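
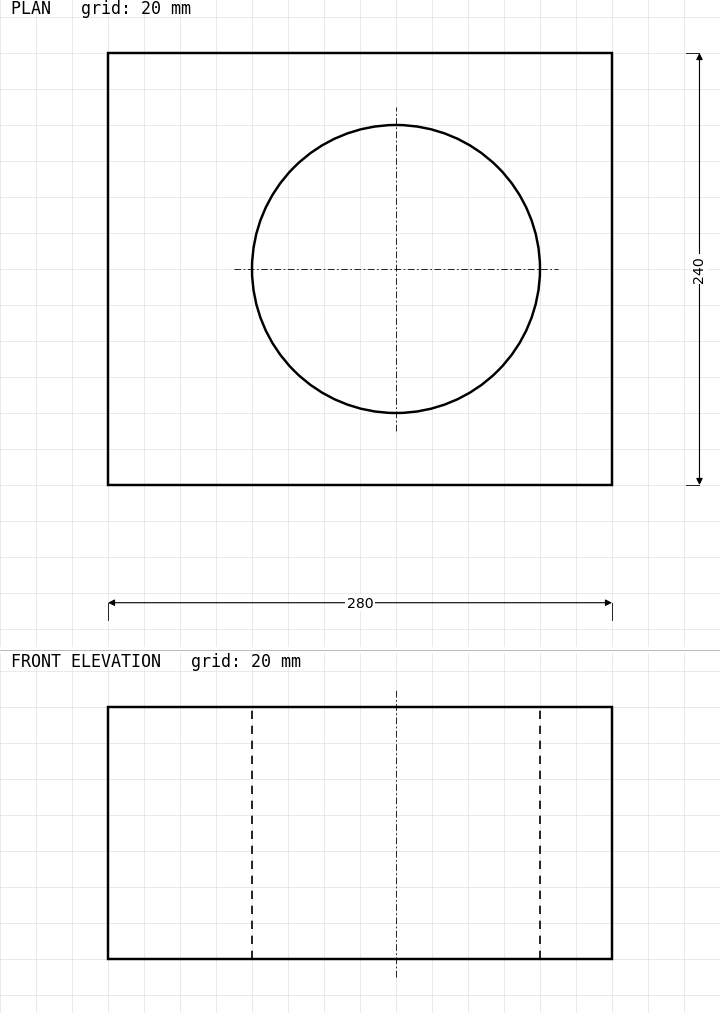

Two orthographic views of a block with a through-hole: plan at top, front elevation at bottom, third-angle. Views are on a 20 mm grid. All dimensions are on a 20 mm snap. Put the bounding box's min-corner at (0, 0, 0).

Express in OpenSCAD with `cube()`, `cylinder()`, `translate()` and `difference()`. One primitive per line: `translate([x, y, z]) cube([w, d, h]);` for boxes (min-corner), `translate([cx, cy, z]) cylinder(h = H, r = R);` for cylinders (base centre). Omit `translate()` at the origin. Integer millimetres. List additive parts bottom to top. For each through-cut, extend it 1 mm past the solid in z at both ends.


difference() {
  cube([280, 240, 140]);
  translate([160, 120, -1]) cylinder(h = 142, r = 80);
}


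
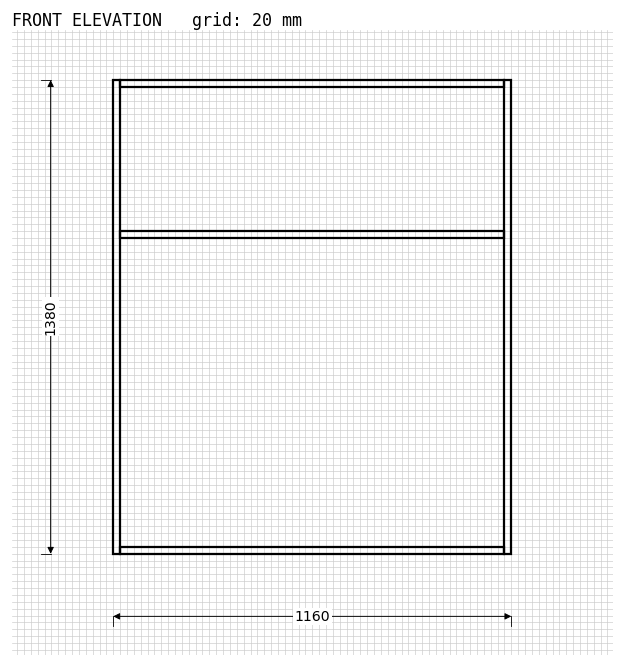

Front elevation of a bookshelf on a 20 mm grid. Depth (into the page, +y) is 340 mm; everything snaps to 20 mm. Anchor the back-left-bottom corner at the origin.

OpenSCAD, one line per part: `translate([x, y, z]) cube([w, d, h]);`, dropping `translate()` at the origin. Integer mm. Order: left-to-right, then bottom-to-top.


cube([20, 340, 1380]);
translate([20, 0, 0]) cube([1120, 340, 20]);
translate([20, 0, 920]) cube([1120, 340, 20]);
translate([20, 0, 1360]) cube([1120, 340, 20]);
translate([1140, 0, 0]) cube([20, 340, 1380]);


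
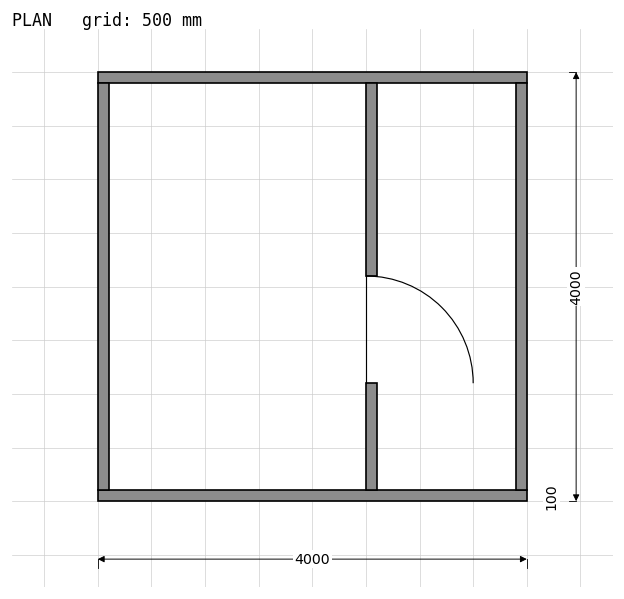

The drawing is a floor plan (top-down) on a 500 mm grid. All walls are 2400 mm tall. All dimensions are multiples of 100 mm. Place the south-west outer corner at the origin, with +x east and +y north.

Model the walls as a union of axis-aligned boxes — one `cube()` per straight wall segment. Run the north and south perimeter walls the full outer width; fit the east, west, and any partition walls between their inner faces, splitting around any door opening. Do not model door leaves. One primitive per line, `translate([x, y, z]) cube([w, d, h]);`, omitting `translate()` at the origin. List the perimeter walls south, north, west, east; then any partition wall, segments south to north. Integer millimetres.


cube([4000, 100, 2400]);
translate([0, 3900, 0]) cube([4000, 100, 2400]);
translate([0, 100, 0]) cube([100, 3800, 2400]);
translate([3900, 100, 0]) cube([100, 3800, 2400]);
translate([2500, 100, 0]) cube([100, 1000, 2400]);
translate([2500, 2100, 0]) cube([100, 1800, 2400]);


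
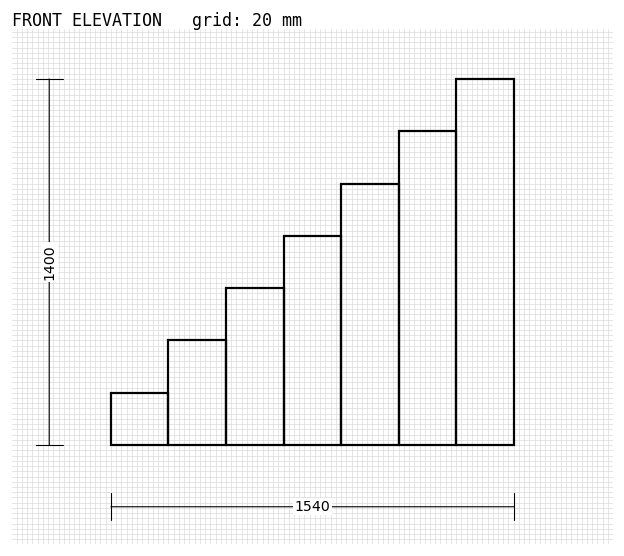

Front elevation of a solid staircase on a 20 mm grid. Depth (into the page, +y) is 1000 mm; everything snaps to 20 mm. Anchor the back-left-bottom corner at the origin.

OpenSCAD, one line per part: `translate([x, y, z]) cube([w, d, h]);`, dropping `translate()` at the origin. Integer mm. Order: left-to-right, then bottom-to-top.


cube([220, 1000, 200]);
translate([220, 0, 0]) cube([220, 1000, 400]);
translate([440, 0, 0]) cube([220, 1000, 600]);
translate([660, 0, 0]) cube([220, 1000, 800]);
translate([880, 0, 0]) cube([220, 1000, 1000]);
translate([1100, 0, 0]) cube([220, 1000, 1200]);
translate([1320, 0, 0]) cube([220, 1000, 1400]);


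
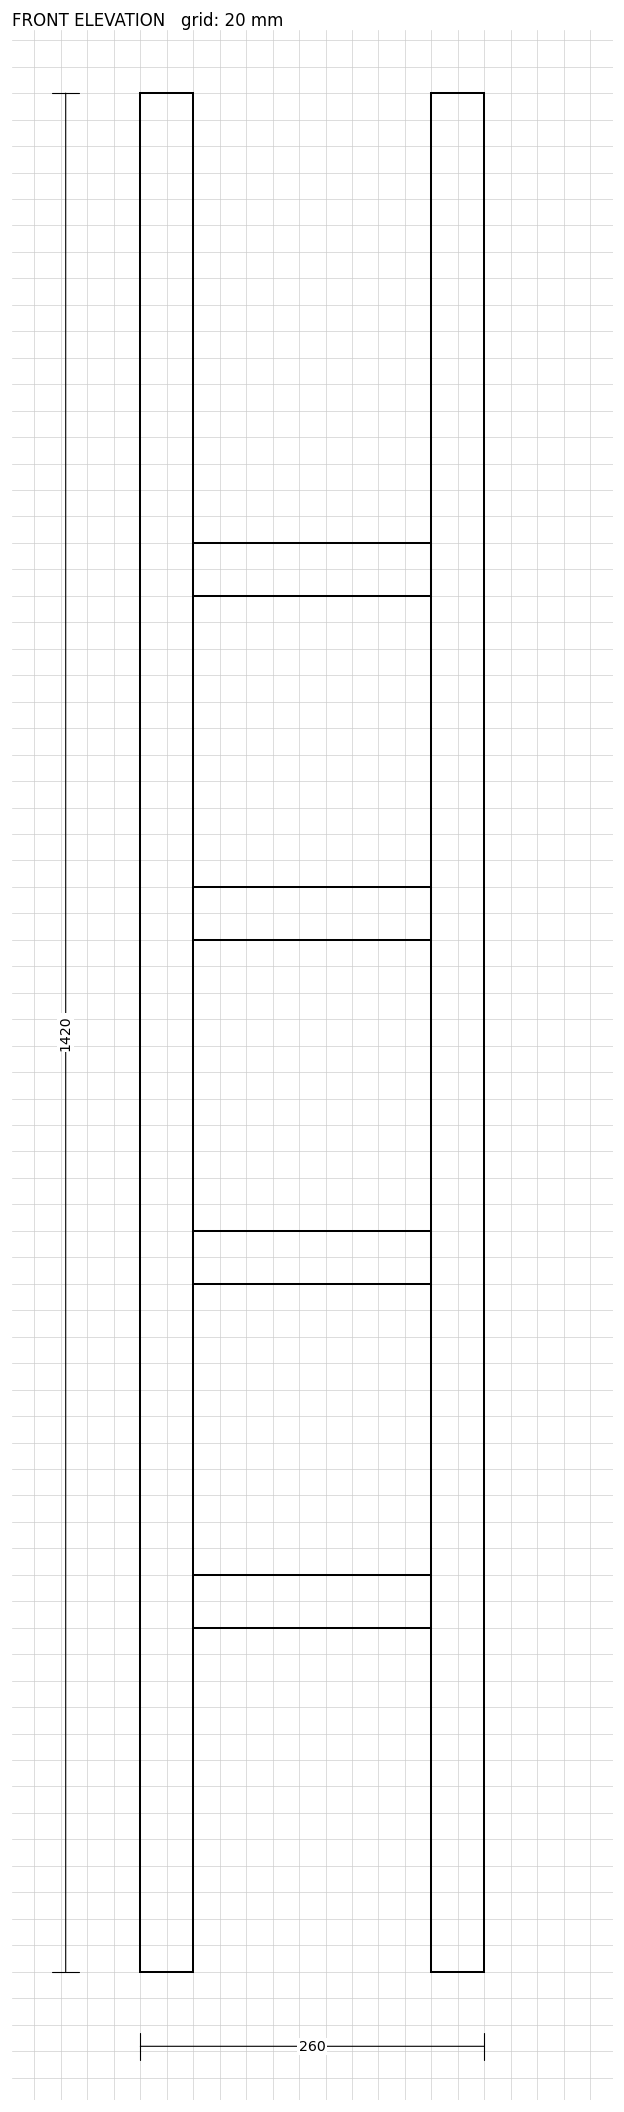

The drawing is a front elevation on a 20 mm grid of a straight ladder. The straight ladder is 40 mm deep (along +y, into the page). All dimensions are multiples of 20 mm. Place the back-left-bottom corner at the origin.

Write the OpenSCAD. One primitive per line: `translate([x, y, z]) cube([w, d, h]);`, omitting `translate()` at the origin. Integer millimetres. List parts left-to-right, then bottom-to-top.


cube([40, 40, 1420]);
translate([40, 0, 260]) cube([180, 40, 40]);
translate([40, 0, 520]) cube([180, 40, 40]);
translate([40, 0, 780]) cube([180, 40, 40]);
translate([40, 0, 1040]) cube([180, 40, 40]);
translate([220, 0, 0]) cube([40, 40, 1420]);


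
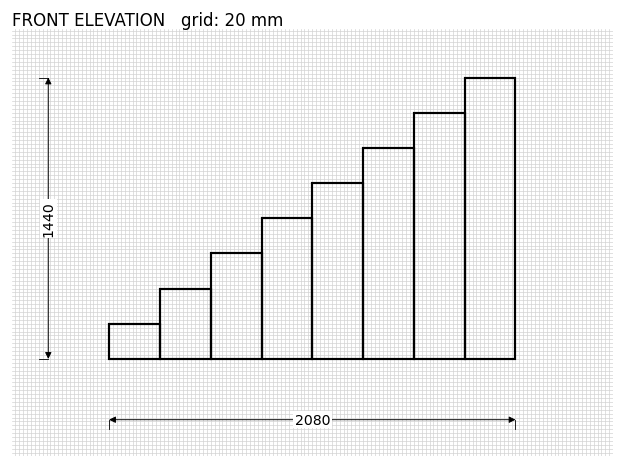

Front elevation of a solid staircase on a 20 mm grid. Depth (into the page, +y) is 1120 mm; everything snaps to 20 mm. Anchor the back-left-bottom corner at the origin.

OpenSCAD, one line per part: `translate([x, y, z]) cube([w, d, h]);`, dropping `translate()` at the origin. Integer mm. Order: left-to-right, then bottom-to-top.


cube([260, 1120, 180]);
translate([260, 0, 0]) cube([260, 1120, 360]);
translate([520, 0, 0]) cube([260, 1120, 540]);
translate([780, 0, 0]) cube([260, 1120, 720]);
translate([1040, 0, 0]) cube([260, 1120, 900]);
translate([1300, 0, 0]) cube([260, 1120, 1080]);
translate([1560, 0, 0]) cube([260, 1120, 1260]);
translate([1820, 0, 0]) cube([260, 1120, 1440]);


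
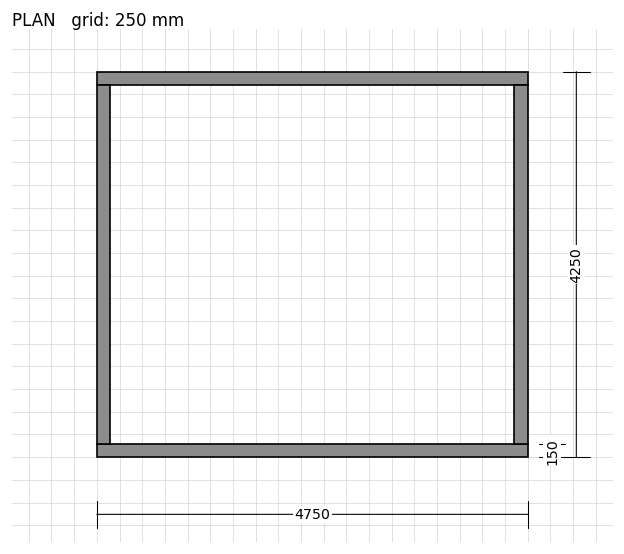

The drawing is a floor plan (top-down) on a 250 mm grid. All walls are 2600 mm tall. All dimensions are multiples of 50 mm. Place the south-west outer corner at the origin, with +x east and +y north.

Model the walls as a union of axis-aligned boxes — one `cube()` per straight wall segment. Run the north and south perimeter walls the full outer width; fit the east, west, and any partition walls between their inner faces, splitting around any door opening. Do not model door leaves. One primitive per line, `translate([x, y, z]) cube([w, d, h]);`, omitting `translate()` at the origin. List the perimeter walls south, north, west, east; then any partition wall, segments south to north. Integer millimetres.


cube([4750, 150, 2600]);
translate([0, 4100, 0]) cube([4750, 150, 2600]);
translate([0, 150, 0]) cube([150, 3950, 2600]);
translate([4600, 150, 0]) cube([150, 3950, 2600]);


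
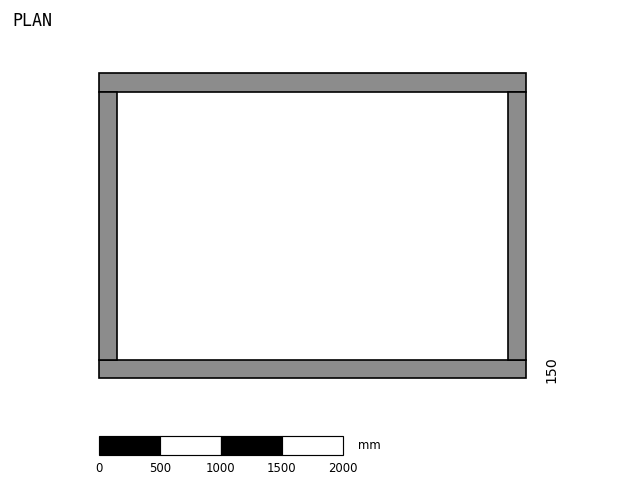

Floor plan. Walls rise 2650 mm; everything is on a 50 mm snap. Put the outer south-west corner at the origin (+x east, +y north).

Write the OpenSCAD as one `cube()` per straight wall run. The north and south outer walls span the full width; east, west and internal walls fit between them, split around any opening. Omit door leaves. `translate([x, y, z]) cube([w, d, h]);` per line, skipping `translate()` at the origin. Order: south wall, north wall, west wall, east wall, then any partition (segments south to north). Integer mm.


cube([3500, 150, 2650]);
translate([0, 2350, 0]) cube([3500, 150, 2650]);
translate([0, 150, 0]) cube([150, 2200, 2650]);
translate([3350, 150, 0]) cube([150, 2200, 2650]);


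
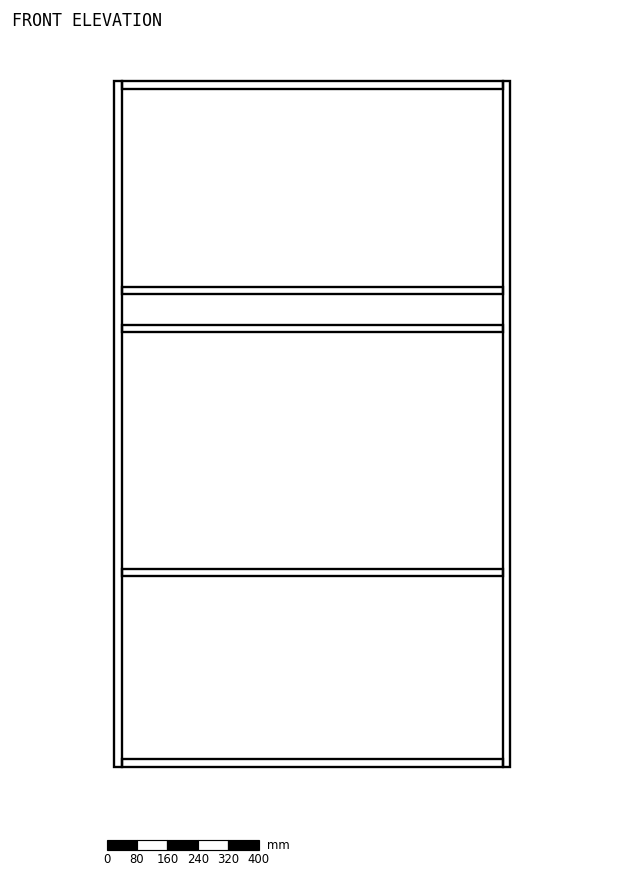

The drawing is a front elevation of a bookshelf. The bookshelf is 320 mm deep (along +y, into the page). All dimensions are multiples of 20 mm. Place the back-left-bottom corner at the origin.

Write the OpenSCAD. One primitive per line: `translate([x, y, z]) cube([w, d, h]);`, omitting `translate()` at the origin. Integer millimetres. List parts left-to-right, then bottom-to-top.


cube([20, 320, 1800]);
translate([20, 0, 0]) cube([1000, 320, 20]);
translate([20, 0, 500]) cube([1000, 320, 20]);
translate([20, 0, 1140]) cube([1000, 320, 20]);
translate([20, 0, 1240]) cube([1000, 320, 20]);
translate([20, 0, 1780]) cube([1000, 320, 20]);
translate([1020, 0, 0]) cube([20, 320, 1800]);


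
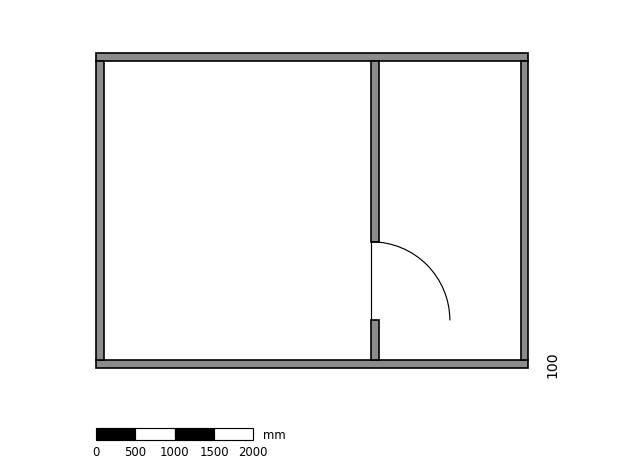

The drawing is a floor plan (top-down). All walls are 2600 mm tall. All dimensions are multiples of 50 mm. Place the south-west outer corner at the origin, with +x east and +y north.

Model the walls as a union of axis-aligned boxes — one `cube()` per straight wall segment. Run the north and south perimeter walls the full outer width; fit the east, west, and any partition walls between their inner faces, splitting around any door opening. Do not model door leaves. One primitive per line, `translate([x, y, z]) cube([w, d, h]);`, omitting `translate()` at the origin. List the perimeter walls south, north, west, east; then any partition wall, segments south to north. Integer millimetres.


cube([5500, 100, 2600]);
translate([0, 3900, 0]) cube([5500, 100, 2600]);
translate([0, 100, 0]) cube([100, 3800, 2600]);
translate([5400, 100, 0]) cube([100, 3800, 2600]);
translate([3500, 100, 0]) cube([100, 500, 2600]);
translate([3500, 1600, 0]) cube([100, 2300, 2600]);


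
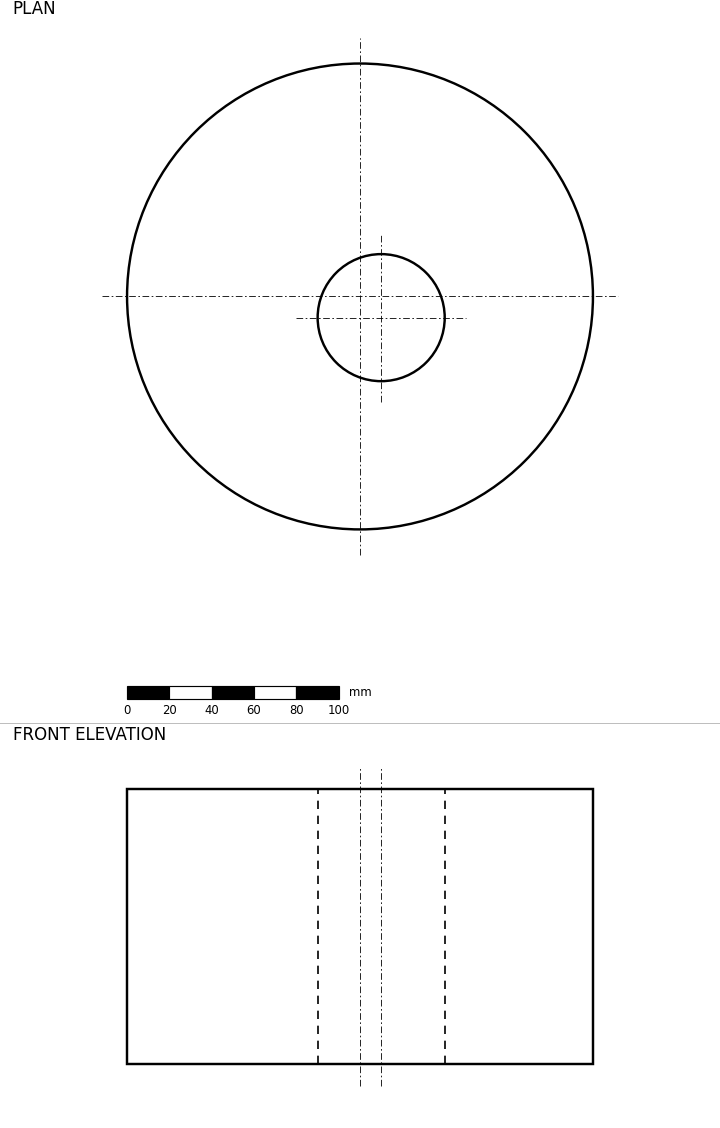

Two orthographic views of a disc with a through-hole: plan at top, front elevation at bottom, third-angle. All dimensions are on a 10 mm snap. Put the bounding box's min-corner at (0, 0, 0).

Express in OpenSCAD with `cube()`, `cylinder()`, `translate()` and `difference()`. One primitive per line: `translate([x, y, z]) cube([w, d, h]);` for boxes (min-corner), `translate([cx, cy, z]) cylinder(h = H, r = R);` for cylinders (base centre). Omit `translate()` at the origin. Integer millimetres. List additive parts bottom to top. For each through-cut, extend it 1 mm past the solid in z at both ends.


difference() {
  translate([110, 110, 0]) cylinder(h = 130, r = 110);
  translate([120, 100, -1]) cylinder(h = 132, r = 30);
}


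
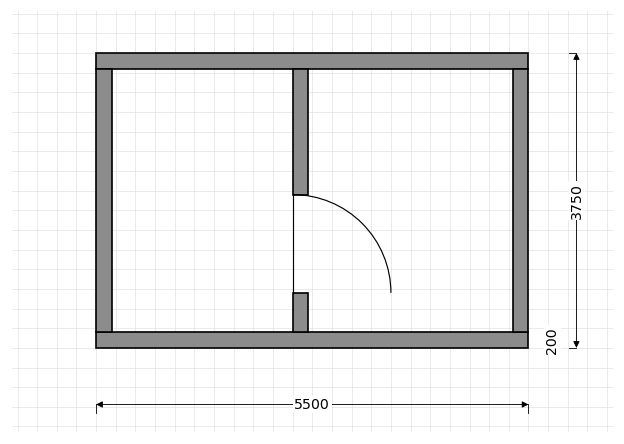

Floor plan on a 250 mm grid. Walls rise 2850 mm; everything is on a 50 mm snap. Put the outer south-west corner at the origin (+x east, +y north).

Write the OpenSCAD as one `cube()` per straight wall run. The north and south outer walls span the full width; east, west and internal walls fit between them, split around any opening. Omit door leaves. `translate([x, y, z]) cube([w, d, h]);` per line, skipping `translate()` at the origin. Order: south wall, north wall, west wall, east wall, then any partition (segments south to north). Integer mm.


cube([5500, 200, 2850]);
translate([0, 3550, 0]) cube([5500, 200, 2850]);
translate([0, 200, 0]) cube([200, 3350, 2850]);
translate([5300, 200, 0]) cube([200, 3350, 2850]);
translate([2500, 200, 0]) cube([200, 500, 2850]);
translate([2500, 1950, 0]) cube([200, 1600, 2850]);


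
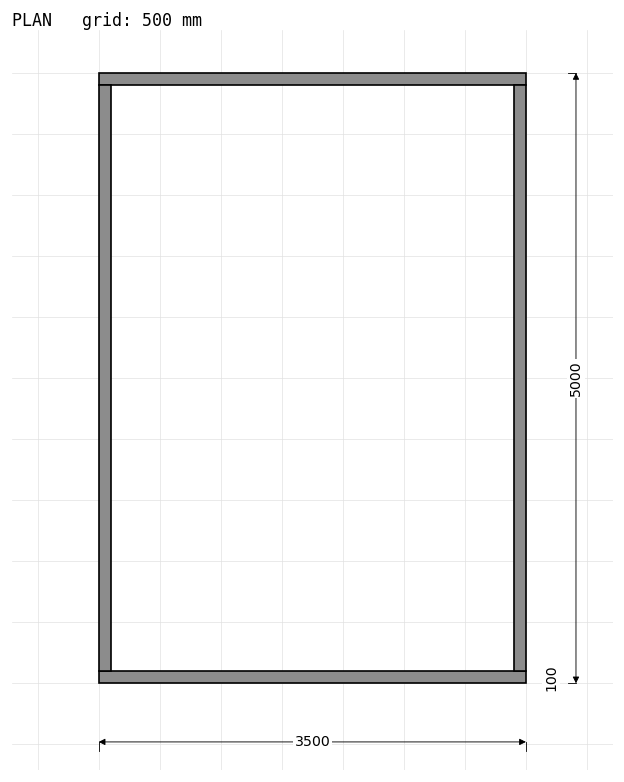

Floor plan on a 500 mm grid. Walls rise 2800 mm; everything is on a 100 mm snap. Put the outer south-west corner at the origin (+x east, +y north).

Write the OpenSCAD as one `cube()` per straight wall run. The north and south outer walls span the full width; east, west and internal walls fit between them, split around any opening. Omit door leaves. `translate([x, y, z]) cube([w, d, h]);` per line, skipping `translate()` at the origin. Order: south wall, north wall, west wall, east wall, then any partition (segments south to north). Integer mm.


cube([3500, 100, 2800]);
translate([0, 4900, 0]) cube([3500, 100, 2800]);
translate([0, 100, 0]) cube([100, 4800, 2800]);
translate([3400, 100, 0]) cube([100, 4800, 2800]);


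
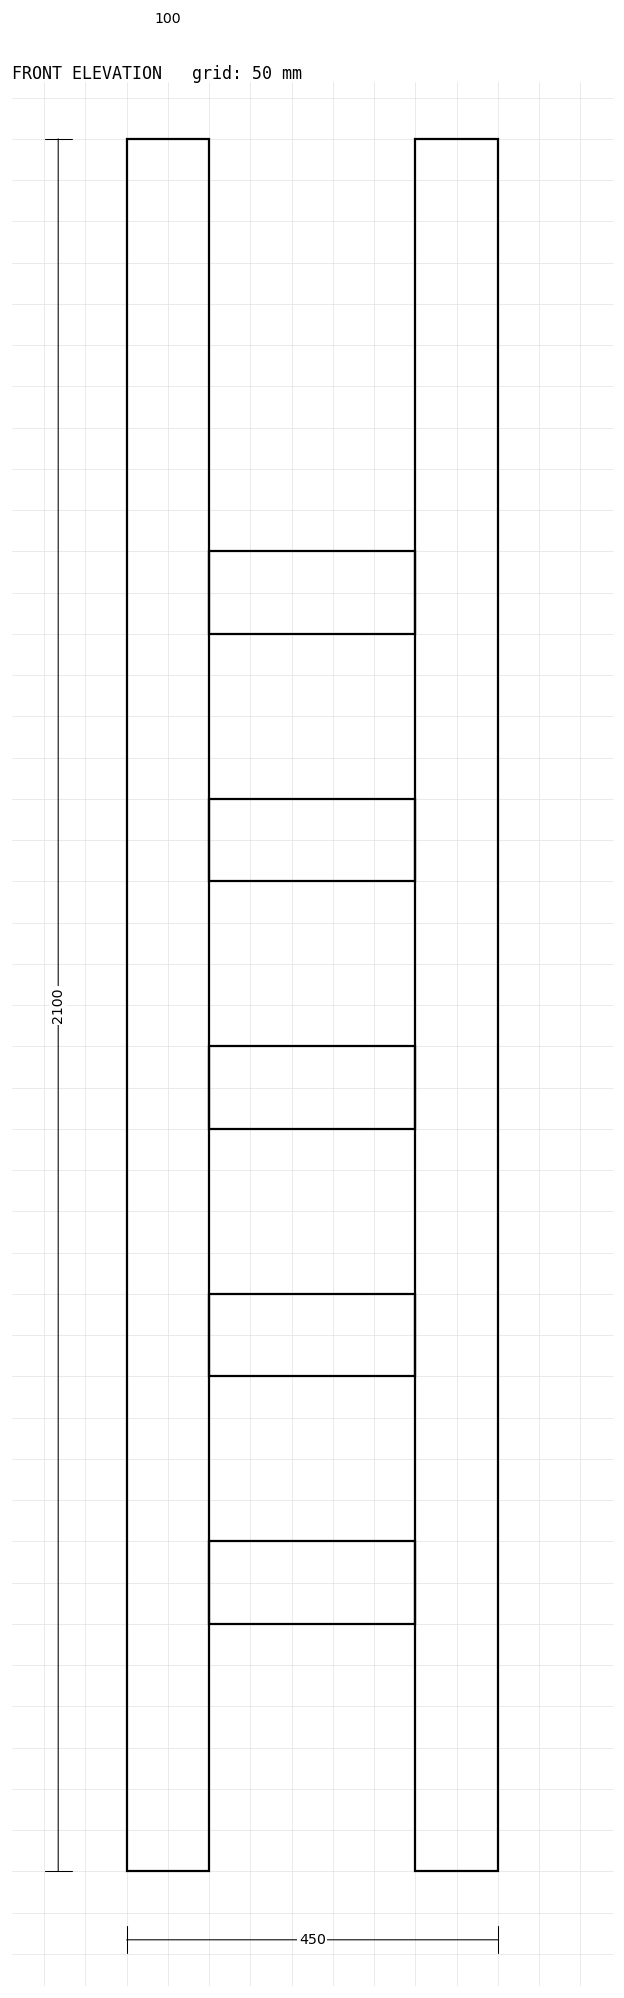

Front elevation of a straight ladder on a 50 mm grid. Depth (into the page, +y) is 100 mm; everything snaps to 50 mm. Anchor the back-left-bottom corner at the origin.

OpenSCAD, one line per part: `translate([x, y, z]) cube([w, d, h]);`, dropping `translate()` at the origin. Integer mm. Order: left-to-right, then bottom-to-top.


cube([100, 100, 2100]);
translate([100, 0, 300]) cube([250, 100, 100]);
translate([100, 0, 600]) cube([250, 100, 100]);
translate([100, 0, 900]) cube([250, 100, 100]);
translate([100, 0, 1200]) cube([250, 100, 100]);
translate([100, 0, 1500]) cube([250, 100, 100]);
translate([350, 0, 0]) cube([100, 100, 2100]);


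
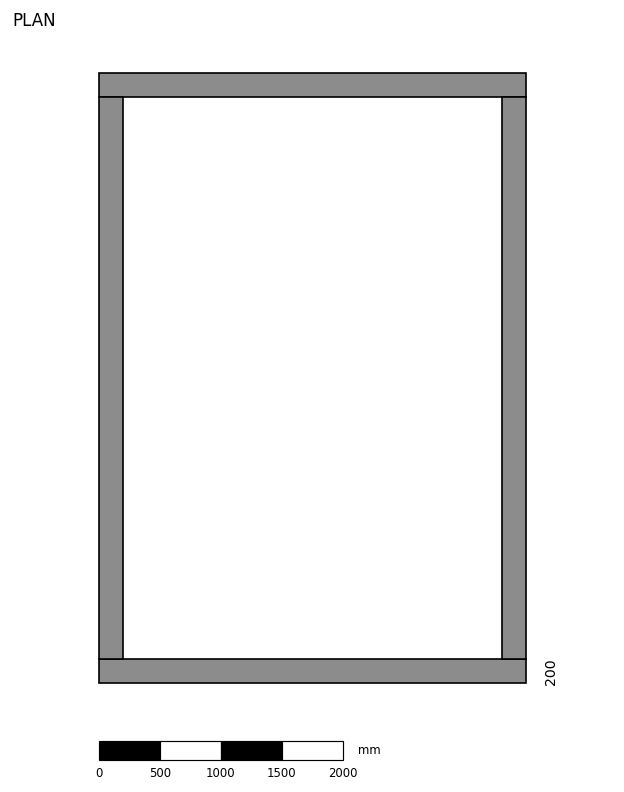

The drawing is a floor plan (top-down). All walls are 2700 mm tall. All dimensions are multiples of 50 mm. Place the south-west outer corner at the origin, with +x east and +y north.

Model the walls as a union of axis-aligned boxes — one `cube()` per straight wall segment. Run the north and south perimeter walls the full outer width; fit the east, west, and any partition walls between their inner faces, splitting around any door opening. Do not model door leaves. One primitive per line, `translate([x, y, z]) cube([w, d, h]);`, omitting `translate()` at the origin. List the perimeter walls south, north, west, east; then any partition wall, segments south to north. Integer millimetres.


cube([3500, 200, 2700]);
translate([0, 4800, 0]) cube([3500, 200, 2700]);
translate([0, 200, 0]) cube([200, 4600, 2700]);
translate([3300, 200, 0]) cube([200, 4600, 2700]);


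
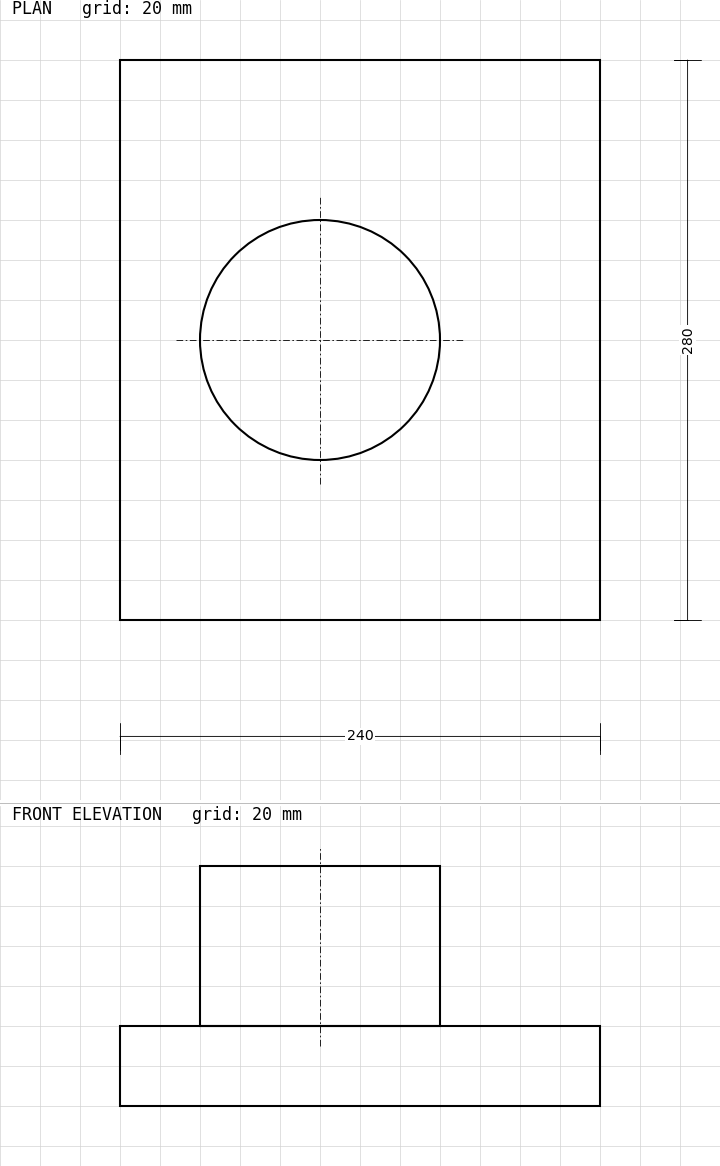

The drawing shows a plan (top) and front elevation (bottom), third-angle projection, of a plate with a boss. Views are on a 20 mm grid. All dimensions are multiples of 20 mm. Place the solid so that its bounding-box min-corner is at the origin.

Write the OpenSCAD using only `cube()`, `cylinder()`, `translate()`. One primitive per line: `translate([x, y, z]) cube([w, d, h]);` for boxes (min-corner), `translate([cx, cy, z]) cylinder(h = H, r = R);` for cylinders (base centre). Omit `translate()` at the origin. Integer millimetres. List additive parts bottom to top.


cube([240, 280, 40]);
translate([100, 140, 40]) cylinder(h = 80, r = 60);


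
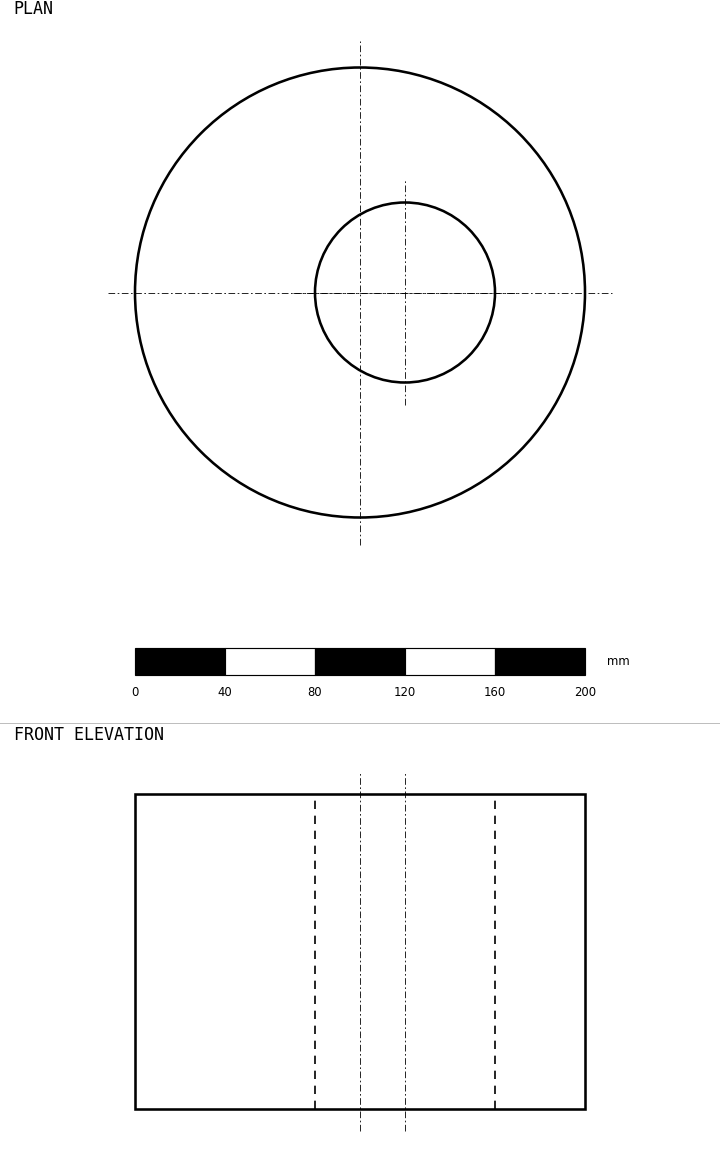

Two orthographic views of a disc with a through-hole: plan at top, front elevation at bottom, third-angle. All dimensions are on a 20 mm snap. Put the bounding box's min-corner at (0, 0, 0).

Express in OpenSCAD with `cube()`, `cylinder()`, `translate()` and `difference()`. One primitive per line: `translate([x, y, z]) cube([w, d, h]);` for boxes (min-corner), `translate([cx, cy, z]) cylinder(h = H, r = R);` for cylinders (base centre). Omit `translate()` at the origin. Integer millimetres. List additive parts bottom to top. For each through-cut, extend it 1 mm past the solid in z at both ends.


difference() {
  translate([100, 100, 0]) cylinder(h = 140, r = 100);
  translate([120, 100, -1]) cylinder(h = 142, r = 40);
}


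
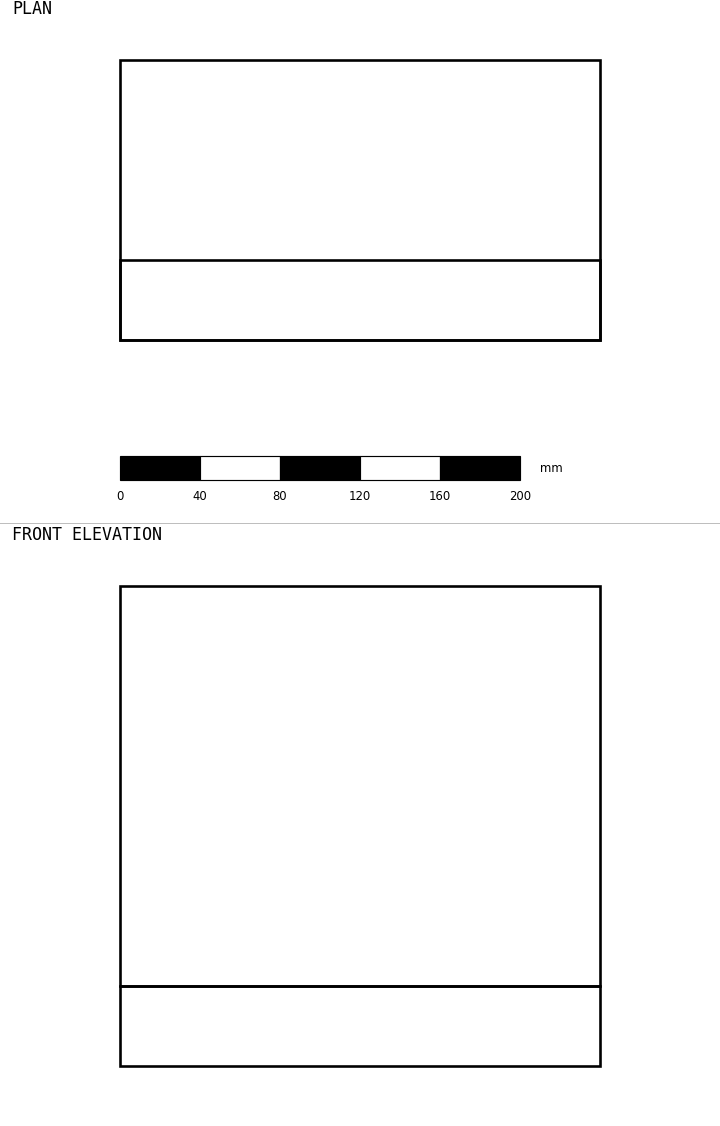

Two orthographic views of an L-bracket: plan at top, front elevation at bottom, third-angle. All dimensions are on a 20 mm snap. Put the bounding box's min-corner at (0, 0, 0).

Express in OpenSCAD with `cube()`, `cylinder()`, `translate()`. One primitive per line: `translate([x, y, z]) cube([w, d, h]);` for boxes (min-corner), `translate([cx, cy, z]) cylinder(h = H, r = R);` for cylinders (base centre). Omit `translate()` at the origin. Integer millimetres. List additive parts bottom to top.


cube([240, 140, 40]);
translate([0, 0, 40]) cube([240, 40, 200]);


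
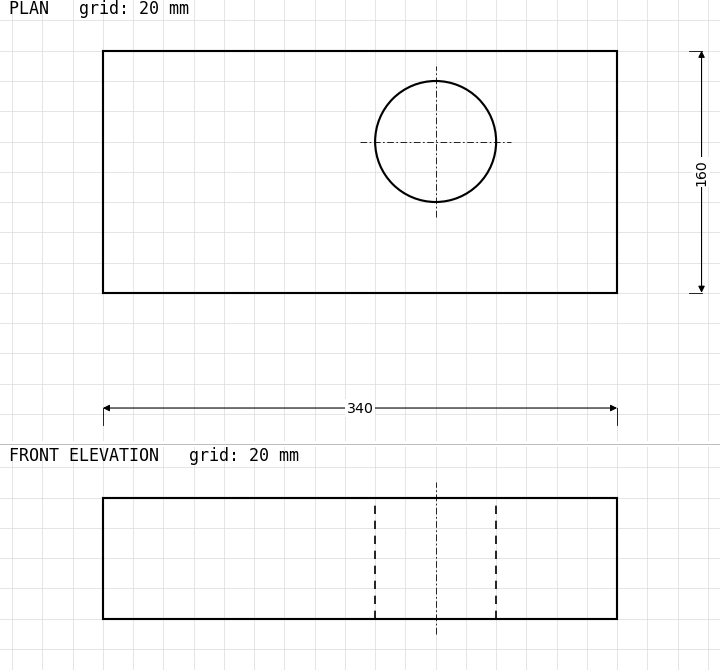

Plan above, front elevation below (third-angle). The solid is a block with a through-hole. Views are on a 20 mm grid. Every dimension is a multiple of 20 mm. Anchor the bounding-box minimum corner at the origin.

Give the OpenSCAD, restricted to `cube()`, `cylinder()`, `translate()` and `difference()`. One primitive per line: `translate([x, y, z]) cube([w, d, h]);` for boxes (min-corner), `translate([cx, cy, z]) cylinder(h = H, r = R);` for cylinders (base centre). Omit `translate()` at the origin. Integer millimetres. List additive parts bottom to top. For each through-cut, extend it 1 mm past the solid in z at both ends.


difference() {
  cube([340, 160, 80]);
  translate([220, 100, -1]) cylinder(h = 82, r = 40);
}


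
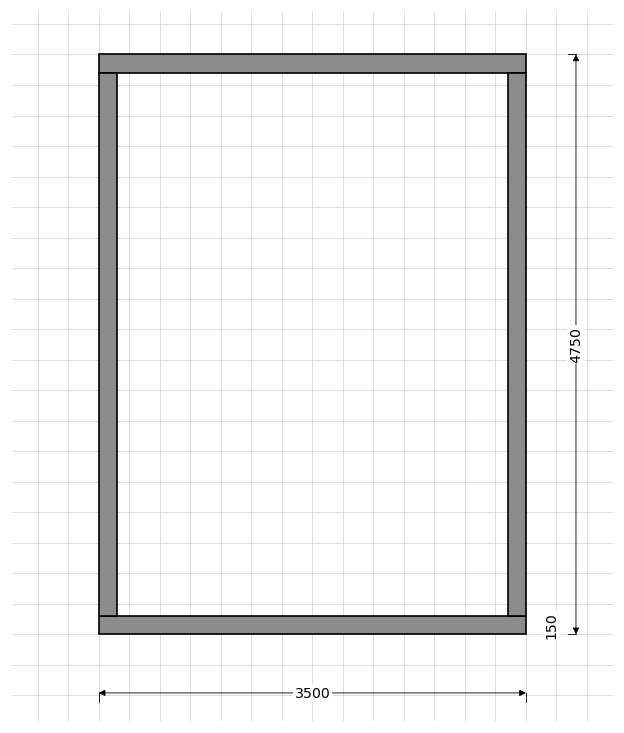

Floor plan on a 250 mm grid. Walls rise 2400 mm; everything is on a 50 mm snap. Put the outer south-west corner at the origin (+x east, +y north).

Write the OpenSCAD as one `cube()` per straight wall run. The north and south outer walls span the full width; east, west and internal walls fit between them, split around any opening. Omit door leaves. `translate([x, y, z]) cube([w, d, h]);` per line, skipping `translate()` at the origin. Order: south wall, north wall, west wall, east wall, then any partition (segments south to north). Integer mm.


cube([3500, 150, 2400]);
translate([0, 4600, 0]) cube([3500, 150, 2400]);
translate([0, 150, 0]) cube([150, 4450, 2400]);
translate([3350, 150, 0]) cube([150, 4450, 2400]);


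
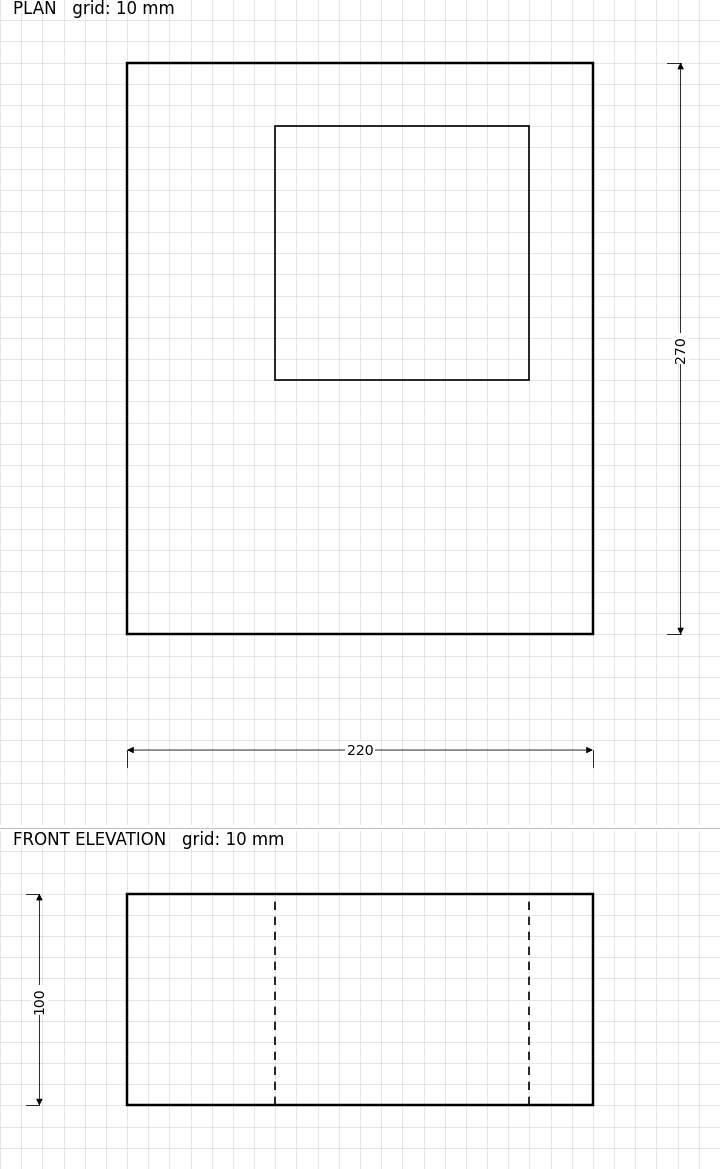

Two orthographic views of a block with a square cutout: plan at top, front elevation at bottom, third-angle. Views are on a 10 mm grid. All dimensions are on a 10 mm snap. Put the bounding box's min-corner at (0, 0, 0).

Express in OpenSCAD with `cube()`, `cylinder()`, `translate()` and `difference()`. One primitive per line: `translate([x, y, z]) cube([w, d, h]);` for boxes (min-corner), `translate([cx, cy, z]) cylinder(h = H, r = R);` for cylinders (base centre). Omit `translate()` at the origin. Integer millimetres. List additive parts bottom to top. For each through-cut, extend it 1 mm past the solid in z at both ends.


difference() {
  cube([220, 270, 100]);
  translate([70, 120, -1]) cube([120, 120, 102]);
}


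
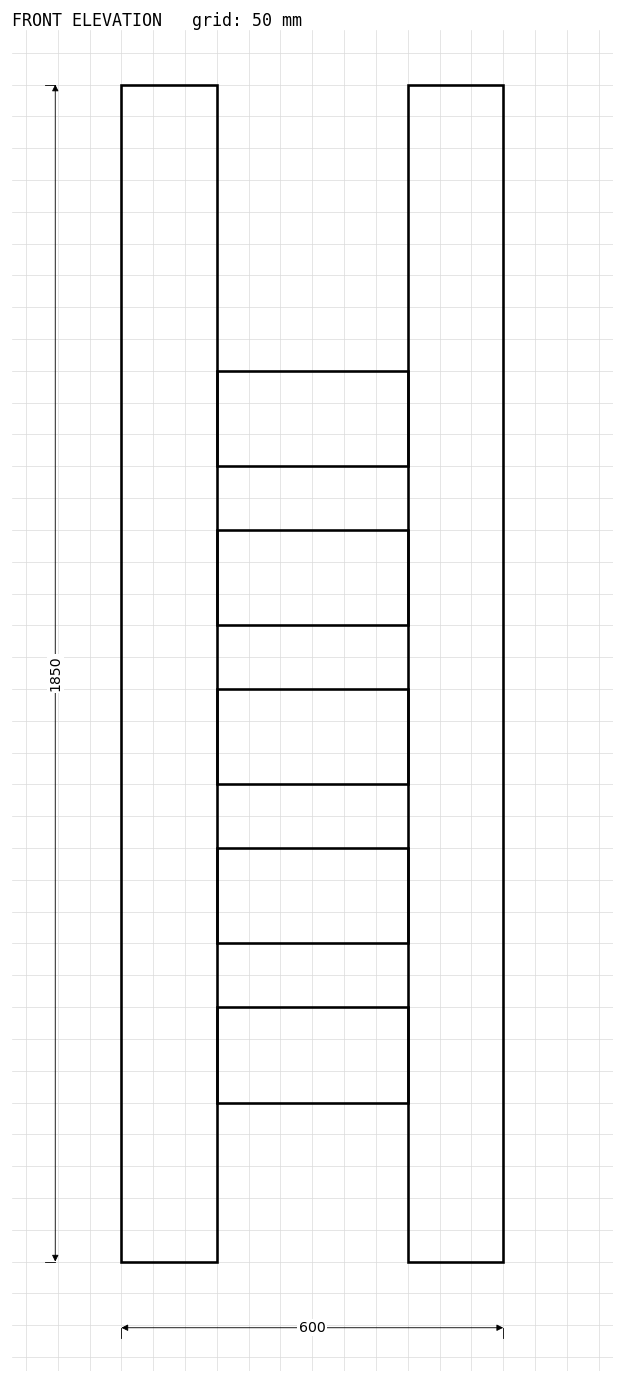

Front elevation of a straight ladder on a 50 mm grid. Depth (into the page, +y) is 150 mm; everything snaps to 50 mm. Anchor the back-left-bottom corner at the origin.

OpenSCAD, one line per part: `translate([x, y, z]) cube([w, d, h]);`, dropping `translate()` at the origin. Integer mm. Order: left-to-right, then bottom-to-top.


cube([150, 150, 1850]);
translate([150, 0, 250]) cube([300, 150, 150]);
translate([150, 0, 500]) cube([300, 150, 150]);
translate([150, 0, 750]) cube([300, 150, 150]);
translate([150, 0, 1000]) cube([300, 150, 150]);
translate([150, 0, 1250]) cube([300, 150, 150]);
translate([450, 0, 0]) cube([150, 150, 1850]);


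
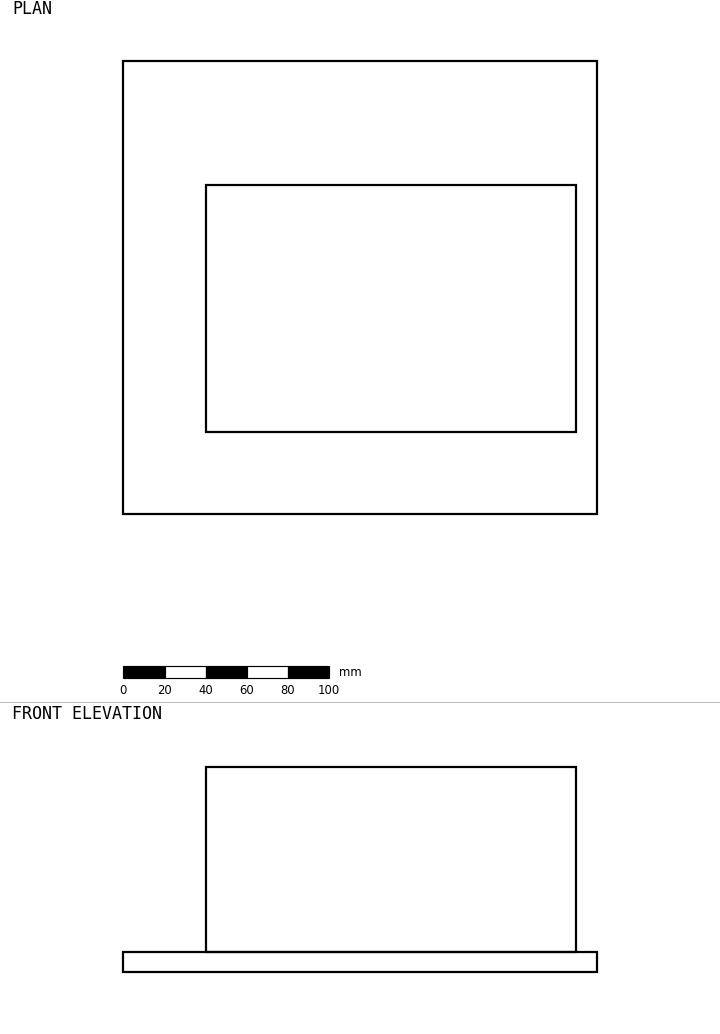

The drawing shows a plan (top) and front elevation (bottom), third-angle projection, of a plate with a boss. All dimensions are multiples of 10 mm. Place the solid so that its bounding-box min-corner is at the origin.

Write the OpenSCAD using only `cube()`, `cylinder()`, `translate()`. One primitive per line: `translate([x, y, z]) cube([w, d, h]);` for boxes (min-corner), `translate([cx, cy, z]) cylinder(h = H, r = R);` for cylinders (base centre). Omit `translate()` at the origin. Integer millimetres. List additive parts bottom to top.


cube([230, 220, 10]);
translate([40, 40, 10]) cube([180, 120, 90]);


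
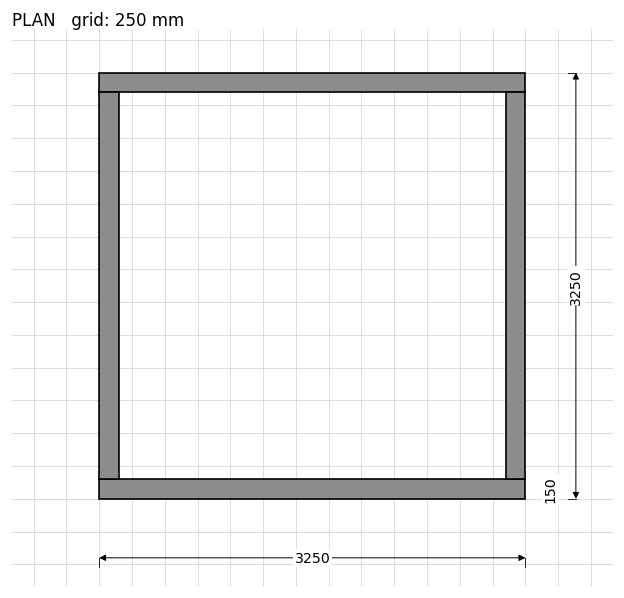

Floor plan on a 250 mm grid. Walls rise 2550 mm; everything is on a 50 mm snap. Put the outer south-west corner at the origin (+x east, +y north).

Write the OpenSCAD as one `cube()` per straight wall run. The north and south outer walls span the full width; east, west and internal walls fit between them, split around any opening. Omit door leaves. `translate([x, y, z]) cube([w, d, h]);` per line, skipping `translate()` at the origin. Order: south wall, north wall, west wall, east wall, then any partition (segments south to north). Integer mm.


cube([3250, 150, 2550]);
translate([0, 3100, 0]) cube([3250, 150, 2550]);
translate([0, 150, 0]) cube([150, 2950, 2550]);
translate([3100, 150, 0]) cube([150, 2950, 2550]);


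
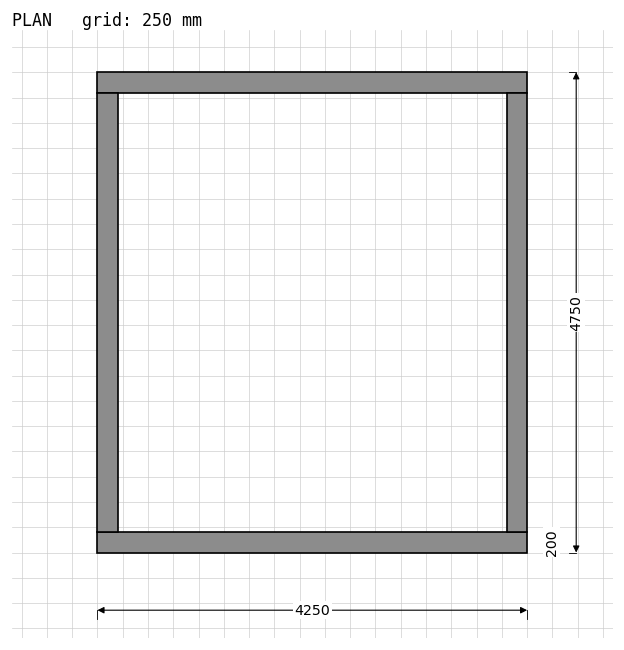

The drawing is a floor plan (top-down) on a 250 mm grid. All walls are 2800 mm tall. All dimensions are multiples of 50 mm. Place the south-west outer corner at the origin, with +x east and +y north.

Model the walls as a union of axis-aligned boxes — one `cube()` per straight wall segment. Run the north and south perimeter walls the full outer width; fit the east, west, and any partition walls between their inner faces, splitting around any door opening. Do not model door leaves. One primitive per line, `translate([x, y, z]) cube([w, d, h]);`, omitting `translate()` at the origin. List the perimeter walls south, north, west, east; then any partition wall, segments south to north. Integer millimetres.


cube([4250, 200, 2800]);
translate([0, 4550, 0]) cube([4250, 200, 2800]);
translate([0, 200, 0]) cube([200, 4350, 2800]);
translate([4050, 200, 0]) cube([200, 4350, 2800]);


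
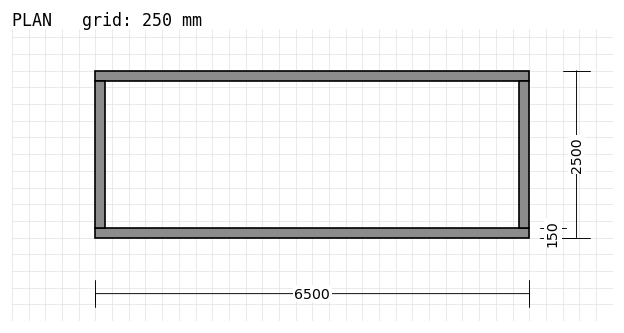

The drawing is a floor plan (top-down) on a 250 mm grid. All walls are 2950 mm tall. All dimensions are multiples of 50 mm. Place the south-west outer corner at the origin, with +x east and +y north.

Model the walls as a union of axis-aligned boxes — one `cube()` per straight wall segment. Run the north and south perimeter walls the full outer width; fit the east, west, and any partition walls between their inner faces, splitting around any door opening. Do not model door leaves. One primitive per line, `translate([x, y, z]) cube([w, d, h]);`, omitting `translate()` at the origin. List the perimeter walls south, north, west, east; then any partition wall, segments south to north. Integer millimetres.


cube([6500, 150, 2950]);
translate([0, 2350, 0]) cube([6500, 150, 2950]);
translate([0, 150, 0]) cube([150, 2200, 2950]);
translate([6350, 150, 0]) cube([150, 2200, 2950]);


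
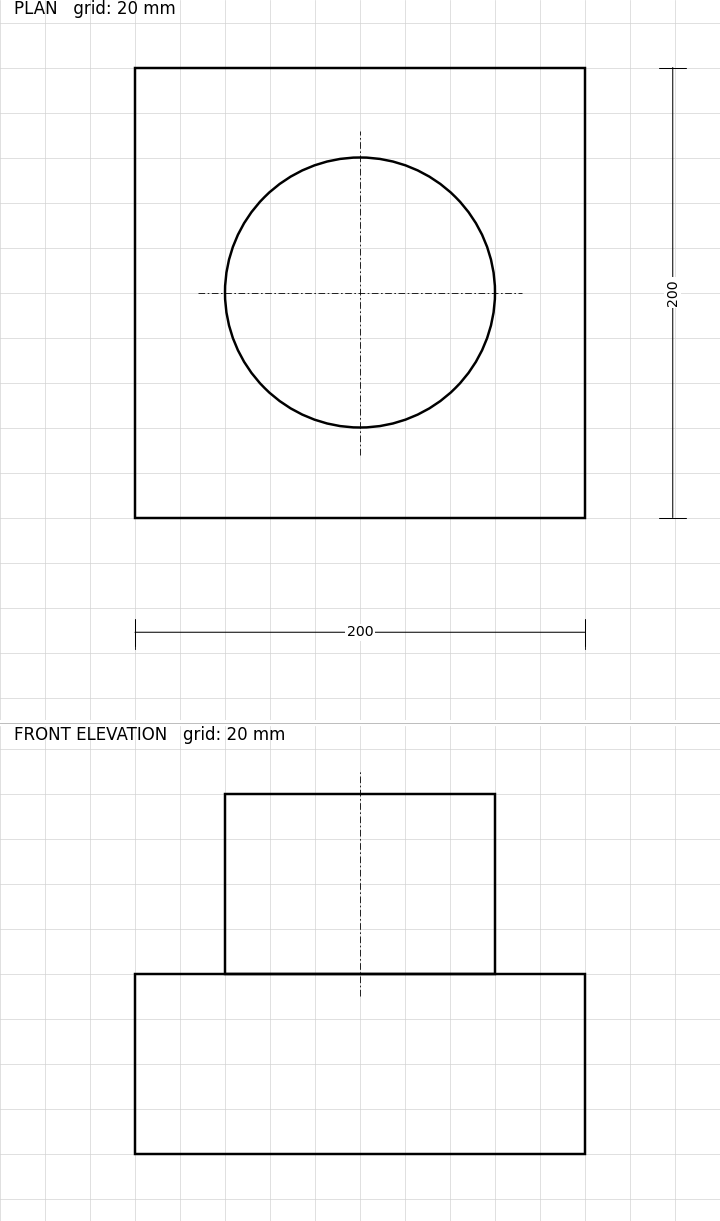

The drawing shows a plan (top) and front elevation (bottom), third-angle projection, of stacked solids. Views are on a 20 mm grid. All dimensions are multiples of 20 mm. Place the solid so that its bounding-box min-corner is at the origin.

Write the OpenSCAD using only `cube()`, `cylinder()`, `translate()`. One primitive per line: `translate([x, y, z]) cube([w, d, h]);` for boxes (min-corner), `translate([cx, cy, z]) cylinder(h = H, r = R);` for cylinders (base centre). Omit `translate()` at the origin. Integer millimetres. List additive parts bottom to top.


cube([200, 200, 80]);
translate([100, 100, 80]) cylinder(h = 80, r = 60);


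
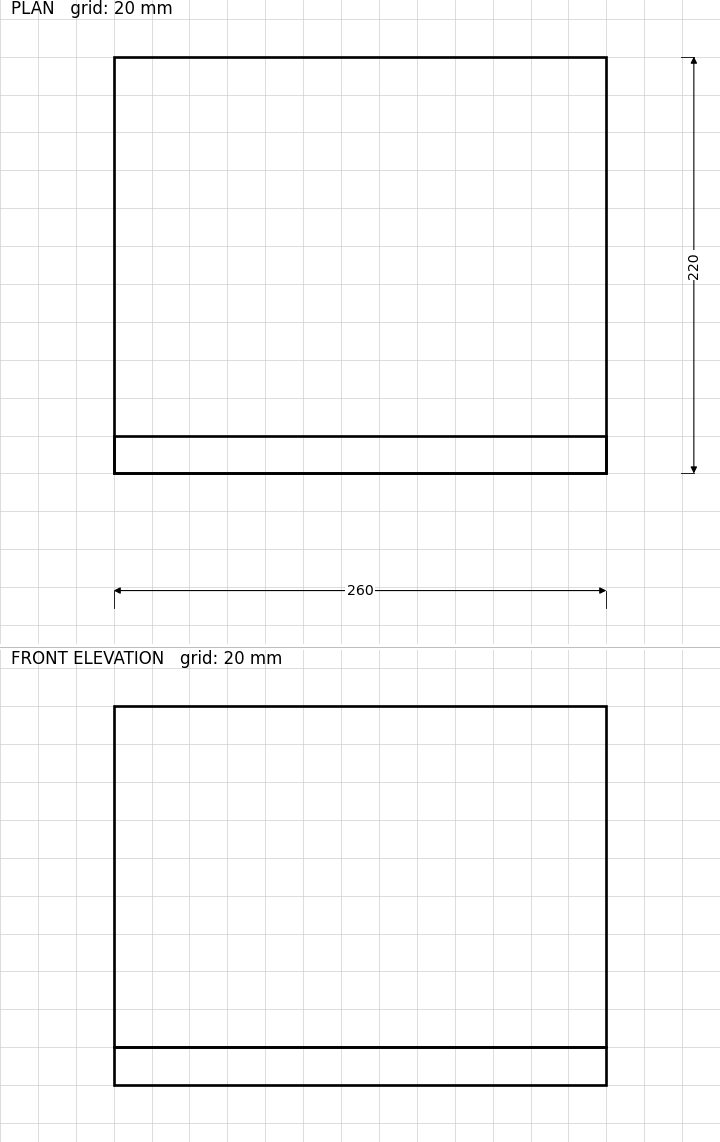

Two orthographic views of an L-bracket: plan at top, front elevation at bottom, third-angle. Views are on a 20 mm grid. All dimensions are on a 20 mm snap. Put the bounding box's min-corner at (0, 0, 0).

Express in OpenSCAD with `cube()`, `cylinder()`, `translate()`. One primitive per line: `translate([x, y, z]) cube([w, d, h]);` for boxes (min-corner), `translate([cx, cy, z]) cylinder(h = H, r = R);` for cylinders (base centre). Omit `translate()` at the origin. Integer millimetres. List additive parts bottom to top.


cube([260, 220, 20]);
translate([0, 0, 20]) cube([260, 20, 180]);


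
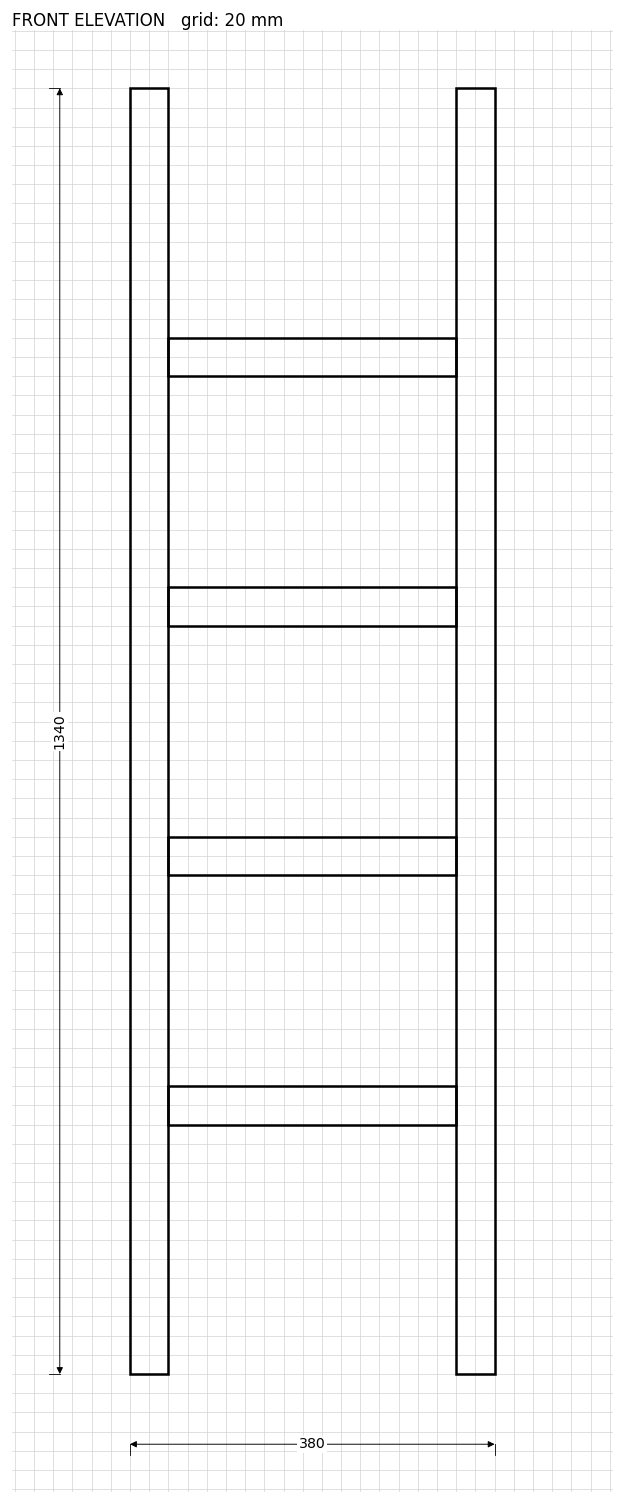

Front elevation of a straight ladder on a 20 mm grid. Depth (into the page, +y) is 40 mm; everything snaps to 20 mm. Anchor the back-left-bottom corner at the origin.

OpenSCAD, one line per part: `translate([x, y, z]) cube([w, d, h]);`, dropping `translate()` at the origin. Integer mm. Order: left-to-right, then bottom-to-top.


cube([40, 40, 1340]);
translate([40, 0, 260]) cube([300, 40, 40]);
translate([40, 0, 520]) cube([300, 40, 40]);
translate([40, 0, 780]) cube([300, 40, 40]);
translate([40, 0, 1040]) cube([300, 40, 40]);
translate([340, 0, 0]) cube([40, 40, 1340]);


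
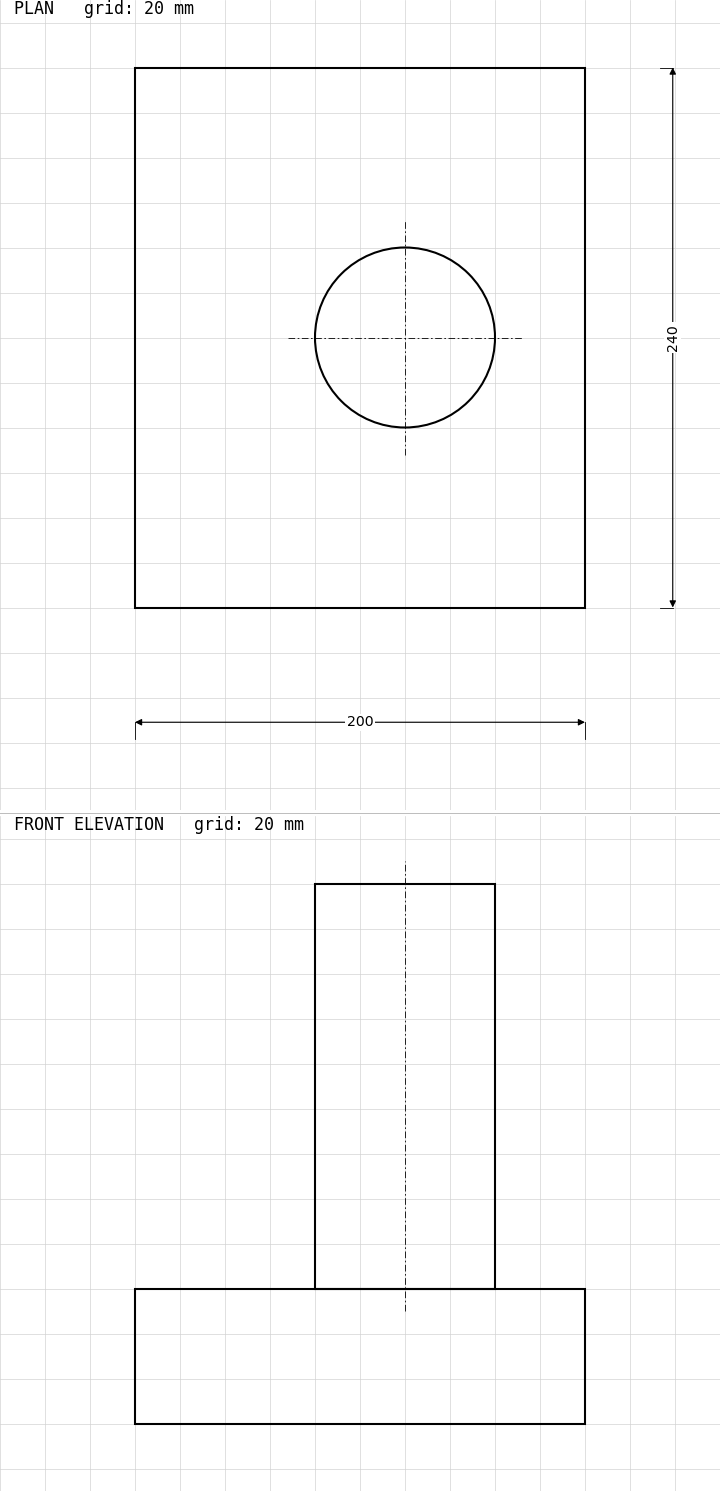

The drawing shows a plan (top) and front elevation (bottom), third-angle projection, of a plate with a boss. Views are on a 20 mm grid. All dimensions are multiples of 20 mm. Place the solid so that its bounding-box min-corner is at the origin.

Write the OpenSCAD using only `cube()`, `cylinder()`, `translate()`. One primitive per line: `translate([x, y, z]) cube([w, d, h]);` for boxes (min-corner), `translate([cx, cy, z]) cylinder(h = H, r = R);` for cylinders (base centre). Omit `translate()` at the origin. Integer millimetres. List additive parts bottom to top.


cube([200, 240, 60]);
translate([120, 120, 60]) cylinder(h = 180, r = 40);


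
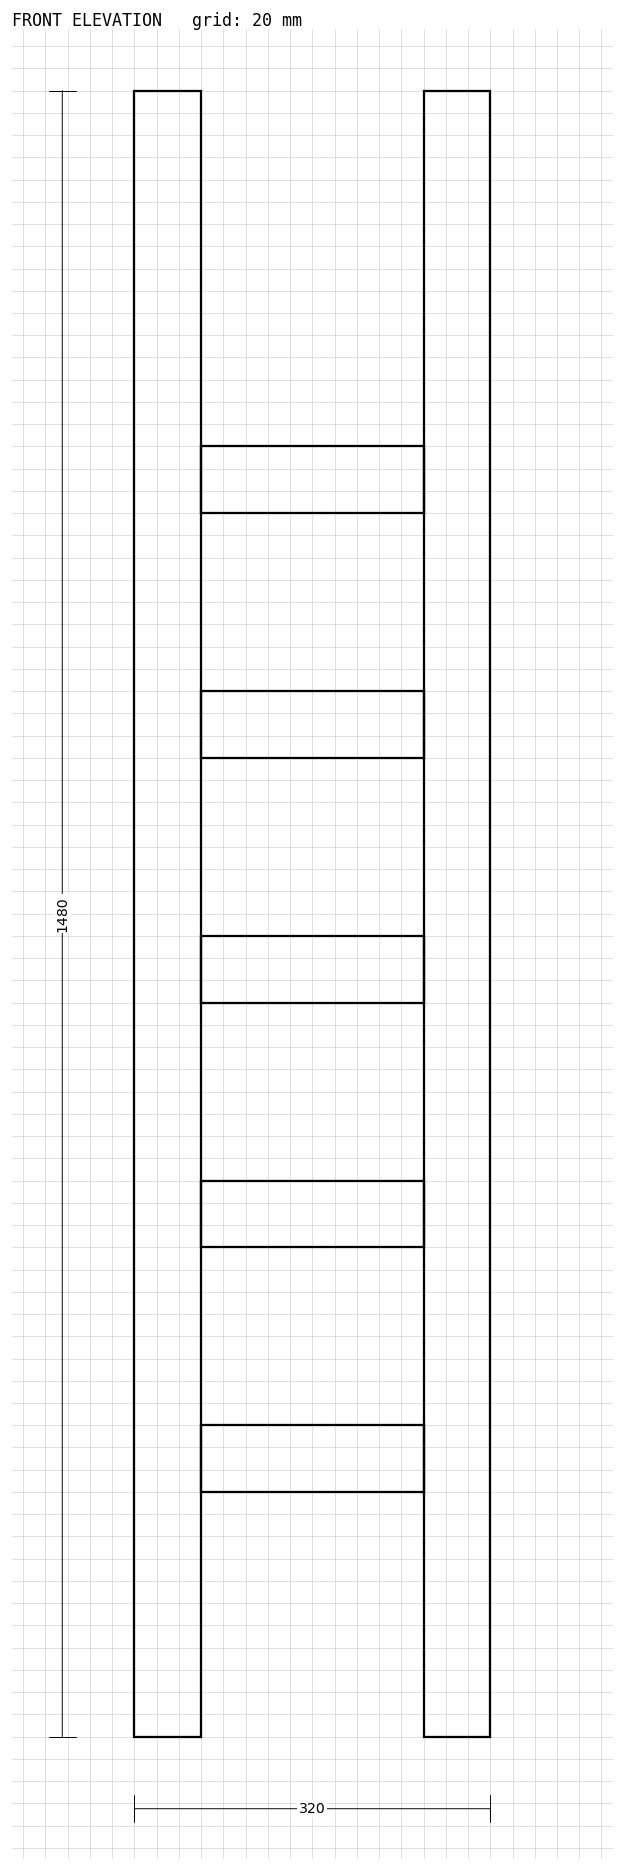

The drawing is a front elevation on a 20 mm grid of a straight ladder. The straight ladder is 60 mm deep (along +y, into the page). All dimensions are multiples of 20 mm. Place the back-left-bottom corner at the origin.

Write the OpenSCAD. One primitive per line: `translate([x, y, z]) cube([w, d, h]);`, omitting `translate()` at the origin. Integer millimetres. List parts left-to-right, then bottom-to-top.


cube([60, 60, 1480]);
translate([60, 0, 220]) cube([200, 60, 60]);
translate([60, 0, 440]) cube([200, 60, 60]);
translate([60, 0, 660]) cube([200, 60, 60]);
translate([60, 0, 880]) cube([200, 60, 60]);
translate([60, 0, 1100]) cube([200, 60, 60]);
translate([260, 0, 0]) cube([60, 60, 1480]);


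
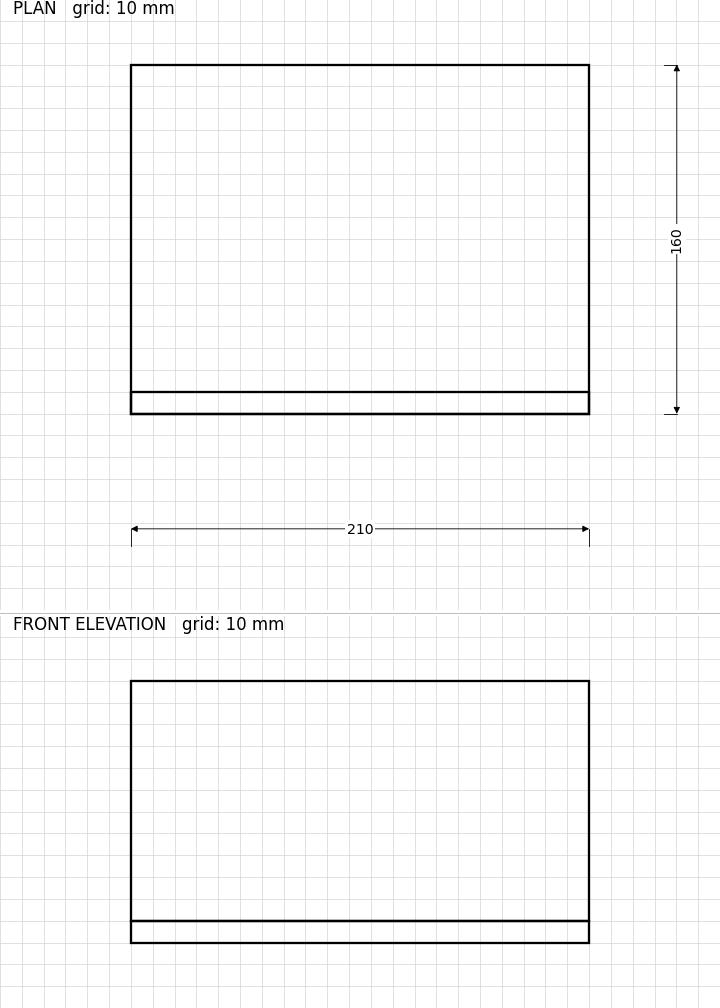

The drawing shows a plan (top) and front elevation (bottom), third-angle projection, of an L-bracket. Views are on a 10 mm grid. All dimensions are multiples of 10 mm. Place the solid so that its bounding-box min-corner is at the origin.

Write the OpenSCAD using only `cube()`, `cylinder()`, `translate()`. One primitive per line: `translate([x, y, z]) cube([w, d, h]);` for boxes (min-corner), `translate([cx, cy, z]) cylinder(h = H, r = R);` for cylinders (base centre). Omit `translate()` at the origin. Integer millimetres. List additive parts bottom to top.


cube([210, 160, 10]);
translate([0, 0, 10]) cube([210, 10, 110]);


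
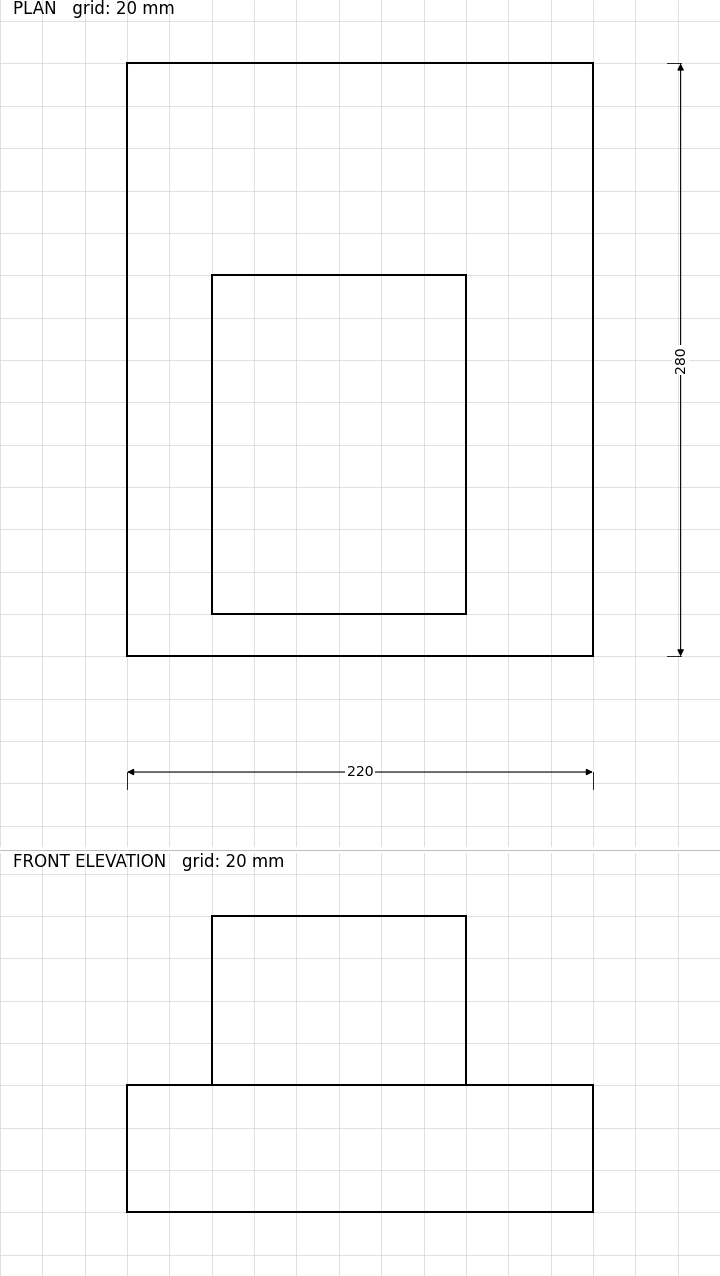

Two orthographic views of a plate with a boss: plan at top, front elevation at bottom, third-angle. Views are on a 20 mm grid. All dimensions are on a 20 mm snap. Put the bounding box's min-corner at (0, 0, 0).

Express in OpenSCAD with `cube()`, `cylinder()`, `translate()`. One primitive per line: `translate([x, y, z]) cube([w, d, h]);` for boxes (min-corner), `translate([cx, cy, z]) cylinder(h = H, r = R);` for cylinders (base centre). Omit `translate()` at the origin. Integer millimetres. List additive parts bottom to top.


cube([220, 280, 60]);
translate([40, 20, 60]) cube([120, 160, 80]);


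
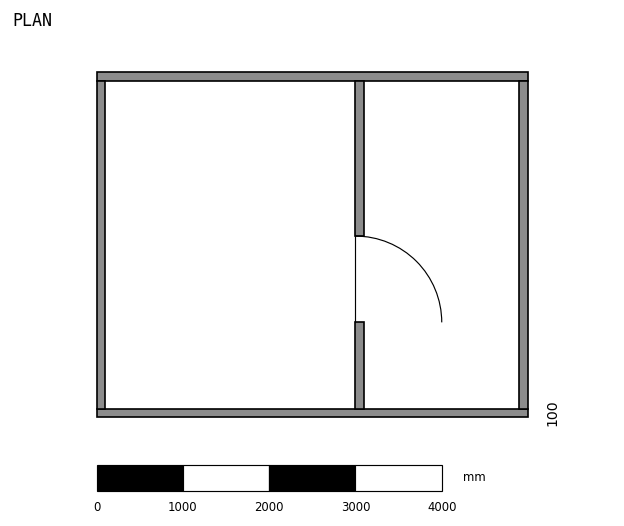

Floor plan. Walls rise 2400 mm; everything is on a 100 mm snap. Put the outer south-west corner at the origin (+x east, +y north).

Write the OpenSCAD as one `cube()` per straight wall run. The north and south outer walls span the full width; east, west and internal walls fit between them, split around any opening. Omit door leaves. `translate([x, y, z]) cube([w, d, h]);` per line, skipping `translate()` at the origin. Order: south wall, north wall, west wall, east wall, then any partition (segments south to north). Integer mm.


cube([5000, 100, 2400]);
translate([0, 3900, 0]) cube([5000, 100, 2400]);
translate([0, 100, 0]) cube([100, 3800, 2400]);
translate([4900, 100, 0]) cube([100, 3800, 2400]);
translate([3000, 100, 0]) cube([100, 1000, 2400]);
translate([3000, 2100, 0]) cube([100, 1800, 2400]);
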